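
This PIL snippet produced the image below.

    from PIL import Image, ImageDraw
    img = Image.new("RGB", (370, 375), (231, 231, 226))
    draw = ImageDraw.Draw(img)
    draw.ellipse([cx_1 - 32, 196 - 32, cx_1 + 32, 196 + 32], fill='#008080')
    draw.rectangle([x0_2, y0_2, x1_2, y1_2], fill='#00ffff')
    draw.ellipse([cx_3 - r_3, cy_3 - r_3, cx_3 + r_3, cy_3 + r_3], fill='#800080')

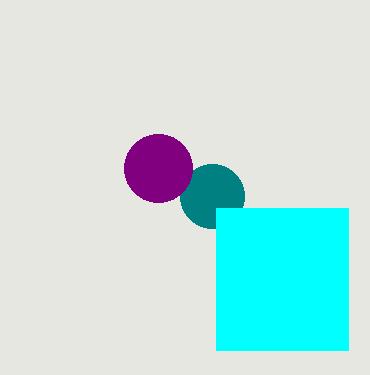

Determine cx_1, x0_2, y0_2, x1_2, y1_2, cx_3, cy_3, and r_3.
cx_1 = 212
x0_2 = 216
y0_2 = 208
x1_2 = 348
y1_2 = 350
cx_3 = 158
cy_3 = 168
r_3 = 34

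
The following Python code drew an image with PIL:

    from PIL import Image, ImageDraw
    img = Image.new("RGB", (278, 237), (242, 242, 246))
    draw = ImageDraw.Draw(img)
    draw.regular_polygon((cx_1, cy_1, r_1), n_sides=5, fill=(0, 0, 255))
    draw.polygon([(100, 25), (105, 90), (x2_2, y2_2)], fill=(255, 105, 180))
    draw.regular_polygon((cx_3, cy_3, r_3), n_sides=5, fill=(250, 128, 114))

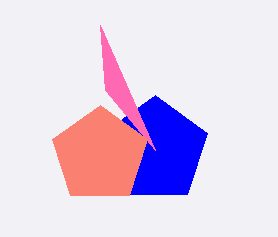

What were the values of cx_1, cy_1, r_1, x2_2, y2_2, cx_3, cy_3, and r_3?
cx_1 = 155, cy_1 = 150, r_1 = 55, x2_2 = 155, y2_2 = 150, cx_3 = 100, cy_3 = 155, r_3 = 50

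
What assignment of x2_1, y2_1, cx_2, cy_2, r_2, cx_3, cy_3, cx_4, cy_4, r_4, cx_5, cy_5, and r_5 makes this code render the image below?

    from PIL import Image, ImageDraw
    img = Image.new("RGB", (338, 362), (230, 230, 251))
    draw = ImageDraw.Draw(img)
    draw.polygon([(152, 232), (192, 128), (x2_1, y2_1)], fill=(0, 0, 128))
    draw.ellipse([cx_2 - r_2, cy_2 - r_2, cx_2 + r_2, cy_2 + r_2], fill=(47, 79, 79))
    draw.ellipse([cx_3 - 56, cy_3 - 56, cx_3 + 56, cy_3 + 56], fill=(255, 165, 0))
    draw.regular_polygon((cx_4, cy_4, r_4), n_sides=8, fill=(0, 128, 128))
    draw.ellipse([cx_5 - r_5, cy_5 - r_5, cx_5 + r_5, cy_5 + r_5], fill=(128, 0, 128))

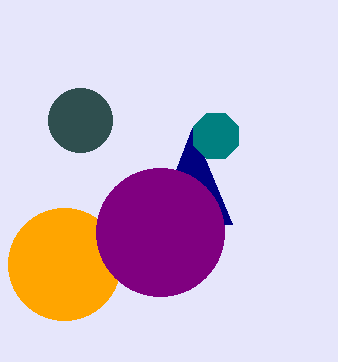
x2_1 = 232, y2_1 = 224, cx_2 = 80, cy_2 = 120, r_2 = 32, cx_3 = 64, cy_3 = 264, cx_4 = 216, cy_4 = 136, r_4 = 24, cx_5 = 160, cy_5 = 232, r_5 = 64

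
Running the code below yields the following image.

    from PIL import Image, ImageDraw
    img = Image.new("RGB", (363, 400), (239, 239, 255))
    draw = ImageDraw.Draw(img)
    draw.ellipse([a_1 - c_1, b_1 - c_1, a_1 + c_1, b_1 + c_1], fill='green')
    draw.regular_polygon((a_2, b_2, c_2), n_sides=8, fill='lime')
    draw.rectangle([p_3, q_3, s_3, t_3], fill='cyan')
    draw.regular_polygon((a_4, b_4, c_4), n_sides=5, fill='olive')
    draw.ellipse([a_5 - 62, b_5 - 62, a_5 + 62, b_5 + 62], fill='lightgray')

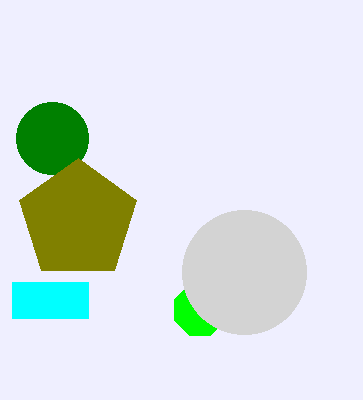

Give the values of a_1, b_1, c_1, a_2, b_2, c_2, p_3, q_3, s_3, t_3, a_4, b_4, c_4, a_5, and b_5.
a_1 = 52; b_1 = 138; c_1 = 36; a_2 = 200; b_2 = 310; c_2 = 28; p_3 = 12; q_3 = 282; s_3 = 88; t_3 = 318; a_4 = 78; b_4 = 220; c_4 = 62; a_5 = 244; b_5 = 272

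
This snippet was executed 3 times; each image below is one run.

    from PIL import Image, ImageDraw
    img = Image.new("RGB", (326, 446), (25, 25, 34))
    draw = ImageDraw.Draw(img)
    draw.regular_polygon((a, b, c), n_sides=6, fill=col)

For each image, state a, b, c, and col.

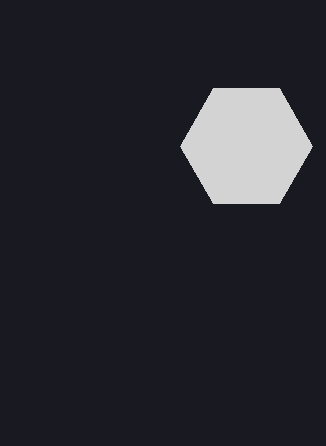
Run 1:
a = 246, b = 146, c = 66, col = 'lightgray'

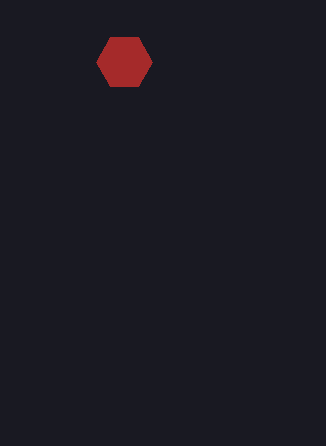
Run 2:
a = 124
b = 62
c = 28
col = 'brown'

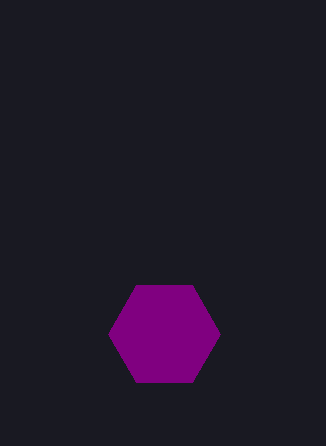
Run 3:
a = 164
b = 334
c = 56
col = 'purple'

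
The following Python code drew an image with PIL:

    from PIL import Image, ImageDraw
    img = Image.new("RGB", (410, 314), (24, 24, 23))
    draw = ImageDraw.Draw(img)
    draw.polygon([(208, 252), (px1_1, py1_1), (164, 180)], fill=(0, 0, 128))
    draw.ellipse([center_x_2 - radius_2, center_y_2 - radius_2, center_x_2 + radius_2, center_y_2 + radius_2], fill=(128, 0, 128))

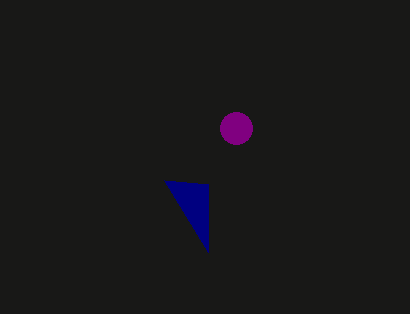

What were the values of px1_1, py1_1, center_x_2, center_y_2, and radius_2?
px1_1 = 208, py1_1 = 184, center_x_2 = 236, center_y_2 = 128, radius_2 = 16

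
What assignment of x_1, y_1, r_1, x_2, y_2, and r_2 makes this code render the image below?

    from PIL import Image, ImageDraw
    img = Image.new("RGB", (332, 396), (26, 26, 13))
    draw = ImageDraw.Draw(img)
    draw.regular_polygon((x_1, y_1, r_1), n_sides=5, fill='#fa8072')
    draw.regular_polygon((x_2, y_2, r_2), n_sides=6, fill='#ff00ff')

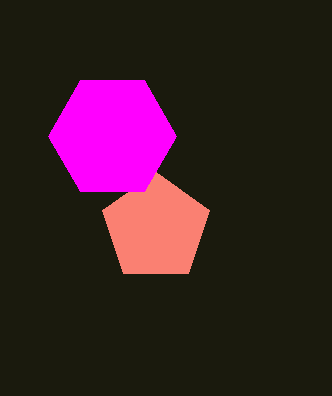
x_1 = 156; y_1 = 228; r_1 = 56; x_2 = 112; y_2 = 136; r_2 = 64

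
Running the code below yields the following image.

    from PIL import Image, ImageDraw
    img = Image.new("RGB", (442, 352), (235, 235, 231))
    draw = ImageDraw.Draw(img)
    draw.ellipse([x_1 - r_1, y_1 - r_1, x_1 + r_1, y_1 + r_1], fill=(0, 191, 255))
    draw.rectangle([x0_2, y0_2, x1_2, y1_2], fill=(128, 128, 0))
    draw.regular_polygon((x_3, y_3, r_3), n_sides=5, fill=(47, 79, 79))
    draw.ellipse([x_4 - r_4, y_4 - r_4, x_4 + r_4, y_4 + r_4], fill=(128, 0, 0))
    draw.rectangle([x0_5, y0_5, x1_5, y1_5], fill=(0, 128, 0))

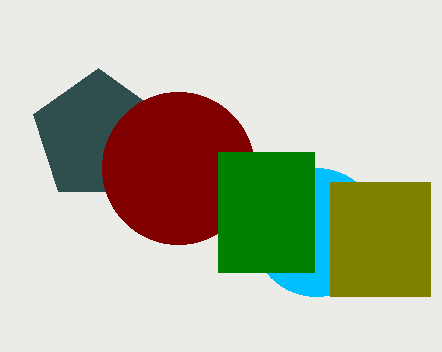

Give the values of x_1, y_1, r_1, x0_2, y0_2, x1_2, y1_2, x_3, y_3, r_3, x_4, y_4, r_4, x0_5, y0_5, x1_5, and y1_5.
x_1 = 316, y_1 = 232, r_1 = 64, x0_2 = 330, y0_2 = 182, x1_2 = 430, y1_2 = 296, x_3 = 98, y_3 = 136, r_3 = 68, x_4 = 178, y_4 = 168, r_4 = 76, x0_5 = 218, y0_5 = 152, x1_5 = 314, y1_5 = 272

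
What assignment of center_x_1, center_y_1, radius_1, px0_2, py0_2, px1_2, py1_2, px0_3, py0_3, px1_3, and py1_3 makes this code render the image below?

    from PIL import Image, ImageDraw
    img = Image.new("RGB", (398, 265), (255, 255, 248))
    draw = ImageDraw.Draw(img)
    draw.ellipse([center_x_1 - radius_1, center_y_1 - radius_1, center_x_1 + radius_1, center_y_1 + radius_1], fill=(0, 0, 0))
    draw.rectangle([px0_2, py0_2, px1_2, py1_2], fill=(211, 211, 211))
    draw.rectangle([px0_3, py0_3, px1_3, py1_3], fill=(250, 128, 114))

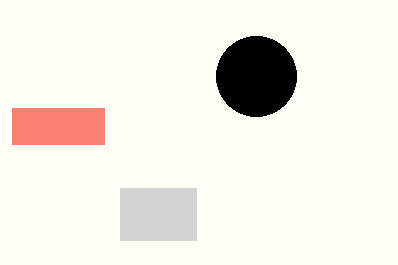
center_x_1 = 256; center_y_1 = 76; radius_1 = 40; px0_2 = 120; py0_2 = 188; px1_2 = 196; py1_2 = 240; px0_3 = 12; py0_3 = 108; px1_3 = 104; py1_3 = 144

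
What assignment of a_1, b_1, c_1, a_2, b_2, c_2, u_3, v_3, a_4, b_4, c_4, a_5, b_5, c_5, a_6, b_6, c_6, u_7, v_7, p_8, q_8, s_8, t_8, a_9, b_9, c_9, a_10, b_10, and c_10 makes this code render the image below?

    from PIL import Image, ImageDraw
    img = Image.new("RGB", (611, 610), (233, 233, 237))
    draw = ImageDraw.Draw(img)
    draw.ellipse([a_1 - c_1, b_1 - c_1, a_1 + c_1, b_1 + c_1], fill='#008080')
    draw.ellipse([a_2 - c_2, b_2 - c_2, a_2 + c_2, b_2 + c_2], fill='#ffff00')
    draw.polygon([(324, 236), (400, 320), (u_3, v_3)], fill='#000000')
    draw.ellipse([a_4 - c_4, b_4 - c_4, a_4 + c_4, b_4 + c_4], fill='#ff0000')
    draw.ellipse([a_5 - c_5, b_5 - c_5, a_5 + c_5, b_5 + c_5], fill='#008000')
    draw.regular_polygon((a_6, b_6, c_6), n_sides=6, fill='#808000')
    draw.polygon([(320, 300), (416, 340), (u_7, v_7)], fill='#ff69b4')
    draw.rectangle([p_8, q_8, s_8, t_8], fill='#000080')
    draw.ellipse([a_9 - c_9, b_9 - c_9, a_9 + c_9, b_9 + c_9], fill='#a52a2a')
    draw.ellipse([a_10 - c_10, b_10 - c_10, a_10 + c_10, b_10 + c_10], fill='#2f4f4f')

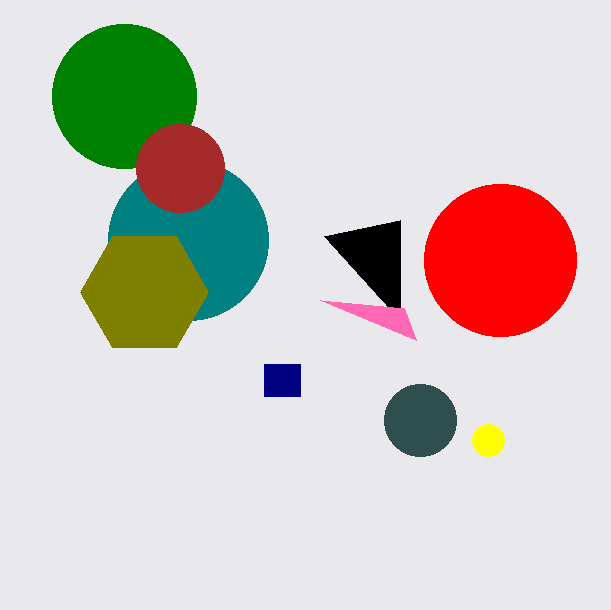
a_1 = 188, b_1 = 240, c_1 = 80, a_2 = 488, b_2 = 440, c_2 = 16, u_3 = 400, v_3 = 220, a_4 = 500, b_4 = 260, c_4 = 76, a_5 = 124, b_5 = 96, c_5 = 72, a_6 = 144, b_6 = 292, c_6 = 64, u_7 = 404, v_7 = 308, p_8 = 264, q_8 = 364, s_8 = 300, t_8 = 396, a_9 = 180, b_9 = 168, c_9 = 44, a_10 = 420, b_10 = 420, c_10 = 36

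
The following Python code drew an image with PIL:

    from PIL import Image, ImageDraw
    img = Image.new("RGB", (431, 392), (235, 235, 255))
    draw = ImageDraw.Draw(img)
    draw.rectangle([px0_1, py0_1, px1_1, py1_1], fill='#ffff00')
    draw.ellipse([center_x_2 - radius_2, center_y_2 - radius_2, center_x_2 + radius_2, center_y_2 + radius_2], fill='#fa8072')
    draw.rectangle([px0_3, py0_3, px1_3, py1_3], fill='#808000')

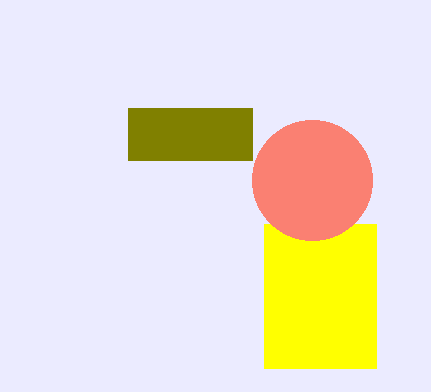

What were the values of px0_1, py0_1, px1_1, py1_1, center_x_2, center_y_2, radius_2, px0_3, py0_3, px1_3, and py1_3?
px0_1 = 264
py0_1 = 224
px1_1 = 376
py1_1 = 368
center_x_2 = 312
center_y_2 = 180
radius_2 = 60
px0_3 = 128
py0_3 = 108
px1_3 = 252
py1_3 = 160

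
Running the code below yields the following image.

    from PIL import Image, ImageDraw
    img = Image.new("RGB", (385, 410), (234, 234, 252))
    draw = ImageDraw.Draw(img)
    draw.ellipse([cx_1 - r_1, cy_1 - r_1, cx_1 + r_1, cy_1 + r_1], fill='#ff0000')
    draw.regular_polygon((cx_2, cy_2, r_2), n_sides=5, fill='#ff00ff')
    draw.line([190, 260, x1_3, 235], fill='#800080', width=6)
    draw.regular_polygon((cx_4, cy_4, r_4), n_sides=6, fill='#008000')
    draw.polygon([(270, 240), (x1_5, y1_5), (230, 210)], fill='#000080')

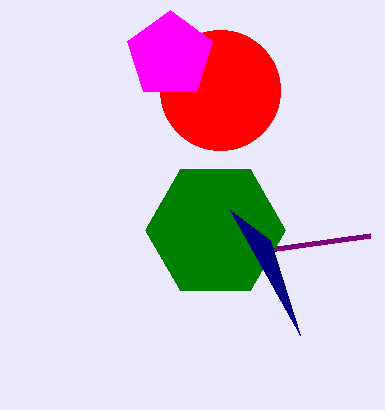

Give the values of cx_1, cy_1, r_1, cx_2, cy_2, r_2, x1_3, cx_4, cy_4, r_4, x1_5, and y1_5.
cx_1 = 220, cy_1 = 90, r_1 = 60, cx_2 = 170, cy_2 = 55, r_2 = 45, x1_3 = 370, cx_4 = 215, cy_4 = 230, r_4 = 70, x1_5 = 300, y1_5 = 335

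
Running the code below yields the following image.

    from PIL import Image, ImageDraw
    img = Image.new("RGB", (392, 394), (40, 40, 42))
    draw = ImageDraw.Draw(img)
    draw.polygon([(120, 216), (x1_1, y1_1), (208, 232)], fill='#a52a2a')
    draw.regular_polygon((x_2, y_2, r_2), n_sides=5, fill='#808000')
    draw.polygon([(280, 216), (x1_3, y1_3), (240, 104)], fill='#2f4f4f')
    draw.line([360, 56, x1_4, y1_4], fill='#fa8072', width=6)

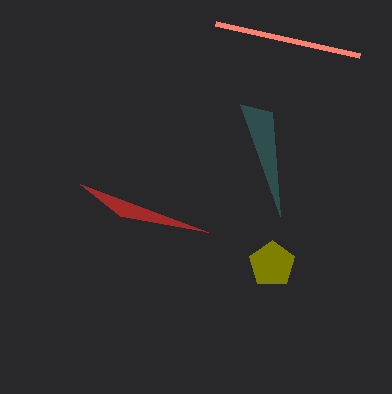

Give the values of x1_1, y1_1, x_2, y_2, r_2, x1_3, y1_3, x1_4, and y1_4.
x1_1 = 80
y1_1 = 184
x_2 = 272
y_2 = 264
r_2 = 24
x1_3 = 272
y1_3 = 112
x1_4 = 216
y1_4 = 24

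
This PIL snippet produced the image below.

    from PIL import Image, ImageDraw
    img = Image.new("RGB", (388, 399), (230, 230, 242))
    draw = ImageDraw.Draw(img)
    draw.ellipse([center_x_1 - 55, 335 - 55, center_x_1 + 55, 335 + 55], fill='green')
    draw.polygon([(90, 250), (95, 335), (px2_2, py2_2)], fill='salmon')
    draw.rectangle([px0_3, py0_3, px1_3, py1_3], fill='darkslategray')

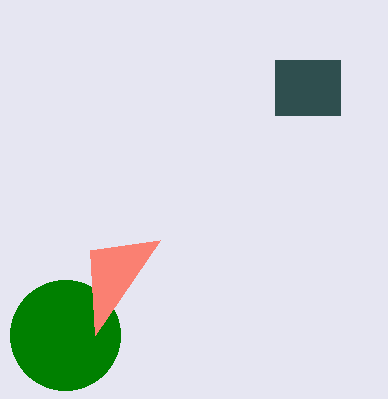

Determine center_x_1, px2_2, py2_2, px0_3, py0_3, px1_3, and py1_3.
center_x_1 = 65
px2_2 = 160
py2_2 = 240
px0_3 = 275
py0_3 = 60
px1_3 = 340
py1_3 = 115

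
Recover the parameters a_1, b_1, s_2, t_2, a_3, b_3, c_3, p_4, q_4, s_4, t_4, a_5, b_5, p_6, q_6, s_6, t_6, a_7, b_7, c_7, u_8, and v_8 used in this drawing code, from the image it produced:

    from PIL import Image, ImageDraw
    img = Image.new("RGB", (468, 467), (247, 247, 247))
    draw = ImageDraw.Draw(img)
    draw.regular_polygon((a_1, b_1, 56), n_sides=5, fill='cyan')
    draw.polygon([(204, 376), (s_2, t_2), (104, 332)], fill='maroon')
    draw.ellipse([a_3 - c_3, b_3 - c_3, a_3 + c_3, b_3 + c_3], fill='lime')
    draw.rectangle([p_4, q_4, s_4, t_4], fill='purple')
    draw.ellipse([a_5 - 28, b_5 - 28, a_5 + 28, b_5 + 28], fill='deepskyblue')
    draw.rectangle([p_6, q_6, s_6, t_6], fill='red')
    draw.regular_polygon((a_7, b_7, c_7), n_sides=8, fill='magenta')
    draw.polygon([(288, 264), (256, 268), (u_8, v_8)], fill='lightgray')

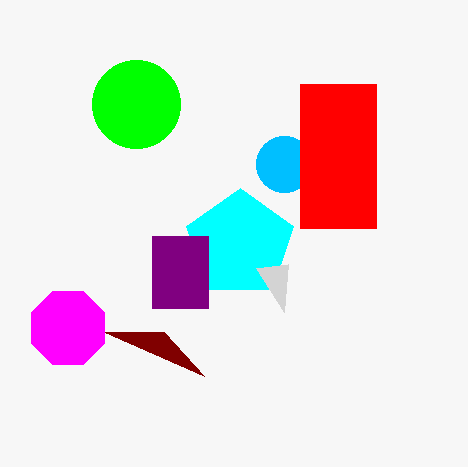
a_1 = 240
b_1 = 244
s_2 = 164
t_2 = 332
a_3 = 136
b_3 = 104
c_3 = 44
p_4 = 152
q_4 = 236
s_4 = 208
t_4 = 308
a_5 = 284
b_5 = 164
p_6 = 300
q_6 = 84
s_6 = 376
t_6 = 228
a_7 = 68
b_7 = 328
c_7 = 40
u_8 = 284
v_8 = 312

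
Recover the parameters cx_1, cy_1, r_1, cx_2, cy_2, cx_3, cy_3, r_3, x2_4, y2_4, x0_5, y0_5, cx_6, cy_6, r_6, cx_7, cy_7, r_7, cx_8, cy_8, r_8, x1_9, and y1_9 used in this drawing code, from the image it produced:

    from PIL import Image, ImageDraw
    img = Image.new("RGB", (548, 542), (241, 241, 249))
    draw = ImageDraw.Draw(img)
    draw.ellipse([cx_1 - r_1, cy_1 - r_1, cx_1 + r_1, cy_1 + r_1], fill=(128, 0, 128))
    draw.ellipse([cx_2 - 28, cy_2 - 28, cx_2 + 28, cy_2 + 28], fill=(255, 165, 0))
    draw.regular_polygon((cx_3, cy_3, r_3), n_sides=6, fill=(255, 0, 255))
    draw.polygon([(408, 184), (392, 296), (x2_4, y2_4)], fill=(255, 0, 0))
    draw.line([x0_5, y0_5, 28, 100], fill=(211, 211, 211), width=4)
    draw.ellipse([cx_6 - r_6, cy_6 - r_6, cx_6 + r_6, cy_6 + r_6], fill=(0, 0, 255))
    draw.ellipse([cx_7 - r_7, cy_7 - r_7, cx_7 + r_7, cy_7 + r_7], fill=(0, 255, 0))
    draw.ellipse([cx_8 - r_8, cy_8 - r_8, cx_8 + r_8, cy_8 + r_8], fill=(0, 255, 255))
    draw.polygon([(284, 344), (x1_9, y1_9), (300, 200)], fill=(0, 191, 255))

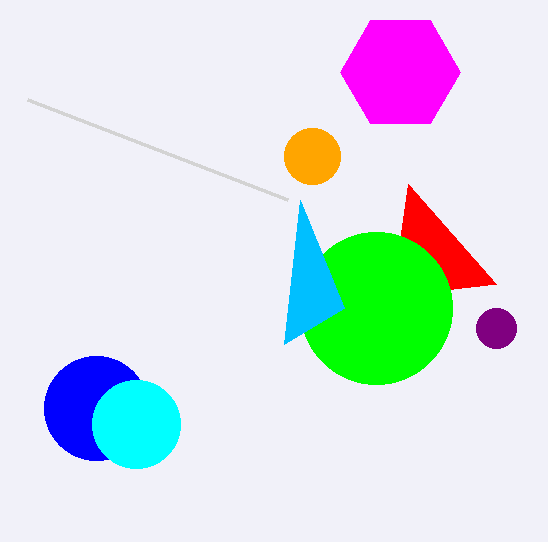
cx_1 = 496
cy_1 = 328
r_1 = 20
cx_2 = 312
cy_2 = 156
cx_3 = 400
cy_3 = 72
r_3 = 60
x2_4 = 496
y2_4 = 284
x0_5 = 288
y0_5 = 200
cx_6 = 96
cy_6 = 408
r_6 = 52
cx_7 = 376
cy_7 = 308
r_7 = 76
cx_8 = 136
cy_8 = 424
r_8 = 44
x1_9 = 344
y1_9 = 308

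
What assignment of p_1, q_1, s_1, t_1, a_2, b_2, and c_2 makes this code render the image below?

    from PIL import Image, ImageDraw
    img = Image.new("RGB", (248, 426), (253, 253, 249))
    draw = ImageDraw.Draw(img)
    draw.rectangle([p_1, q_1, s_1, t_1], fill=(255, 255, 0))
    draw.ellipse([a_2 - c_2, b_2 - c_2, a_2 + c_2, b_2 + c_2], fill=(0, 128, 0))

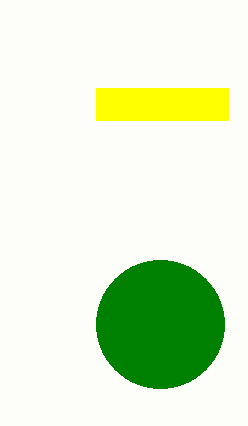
p_1 = 96
q_1 = 88
s_1 = 228
t_1 = 120
a_2 = 160
b_2 = 324
c_2 = 64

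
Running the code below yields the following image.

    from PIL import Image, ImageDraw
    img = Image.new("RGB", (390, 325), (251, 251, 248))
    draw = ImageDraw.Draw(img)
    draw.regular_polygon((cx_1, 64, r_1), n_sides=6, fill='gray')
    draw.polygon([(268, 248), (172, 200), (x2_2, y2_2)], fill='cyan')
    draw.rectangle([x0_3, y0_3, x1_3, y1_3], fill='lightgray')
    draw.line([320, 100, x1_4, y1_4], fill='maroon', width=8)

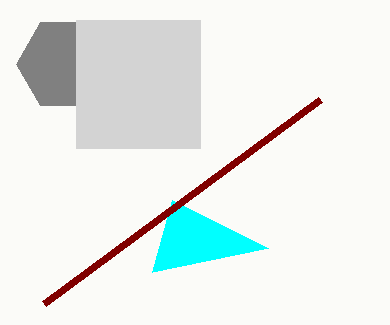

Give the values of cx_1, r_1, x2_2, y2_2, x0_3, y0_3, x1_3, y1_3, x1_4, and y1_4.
cx_1 = 64
r_1 = 48
x2_2 = 152
y2_2 = 272
x0_3 = 76
y0_3 = 20
x1_3 = 200
y1_3 = 148
x1_4 = 44
y1_4 = 304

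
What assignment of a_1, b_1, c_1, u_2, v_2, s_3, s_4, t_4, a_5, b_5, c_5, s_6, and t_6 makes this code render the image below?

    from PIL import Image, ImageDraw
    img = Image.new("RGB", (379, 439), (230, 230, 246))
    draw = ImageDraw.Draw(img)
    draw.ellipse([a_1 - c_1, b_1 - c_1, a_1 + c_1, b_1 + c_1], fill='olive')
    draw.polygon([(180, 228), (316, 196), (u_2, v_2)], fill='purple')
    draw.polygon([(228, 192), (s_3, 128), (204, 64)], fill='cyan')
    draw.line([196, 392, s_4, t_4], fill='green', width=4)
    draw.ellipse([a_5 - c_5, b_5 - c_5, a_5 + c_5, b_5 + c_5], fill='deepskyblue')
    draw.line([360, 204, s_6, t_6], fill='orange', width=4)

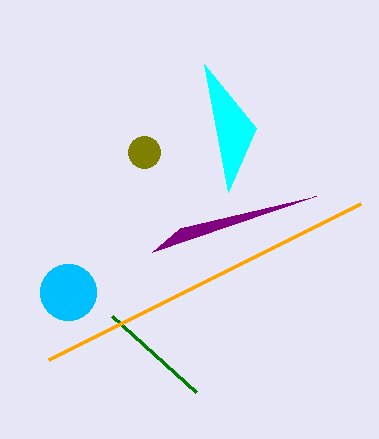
a_1 = 144, b_1 = 152, c_1 = 16, u_2 = 152, v_2 = 252, s_3 = 256, s_4 = 112, t_4 = 316, a_5 = 68, b_5 = 292, c_5 = 28, s_6 = 48, t_6 = 360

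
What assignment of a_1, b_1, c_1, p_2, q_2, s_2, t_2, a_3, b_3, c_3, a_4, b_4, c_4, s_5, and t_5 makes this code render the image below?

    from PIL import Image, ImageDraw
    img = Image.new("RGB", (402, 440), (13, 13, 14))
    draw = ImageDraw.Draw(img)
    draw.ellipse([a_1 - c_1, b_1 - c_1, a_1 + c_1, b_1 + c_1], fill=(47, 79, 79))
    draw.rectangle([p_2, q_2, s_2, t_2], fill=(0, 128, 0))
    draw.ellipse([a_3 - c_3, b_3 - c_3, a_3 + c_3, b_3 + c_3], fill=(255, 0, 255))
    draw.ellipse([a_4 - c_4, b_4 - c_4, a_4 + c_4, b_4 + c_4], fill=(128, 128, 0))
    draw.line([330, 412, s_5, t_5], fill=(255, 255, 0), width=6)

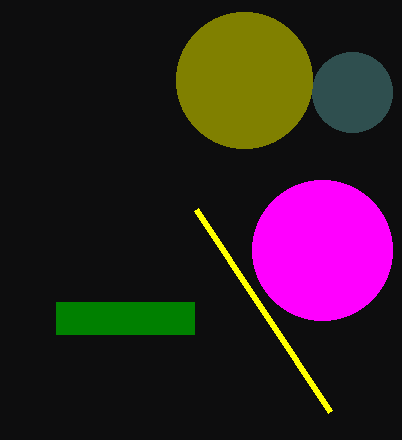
a_1 = 352; b_1 = 92; c_1 = 40; p_2 = 56; q_2 = 302; s_2 = 194; t_2 = 334; a_3 = 322; b_3 = 250; c_3 = 70; a_4 = 244; b_4 = 80; c_4 = 68; s_5 = 196; t_5 = 210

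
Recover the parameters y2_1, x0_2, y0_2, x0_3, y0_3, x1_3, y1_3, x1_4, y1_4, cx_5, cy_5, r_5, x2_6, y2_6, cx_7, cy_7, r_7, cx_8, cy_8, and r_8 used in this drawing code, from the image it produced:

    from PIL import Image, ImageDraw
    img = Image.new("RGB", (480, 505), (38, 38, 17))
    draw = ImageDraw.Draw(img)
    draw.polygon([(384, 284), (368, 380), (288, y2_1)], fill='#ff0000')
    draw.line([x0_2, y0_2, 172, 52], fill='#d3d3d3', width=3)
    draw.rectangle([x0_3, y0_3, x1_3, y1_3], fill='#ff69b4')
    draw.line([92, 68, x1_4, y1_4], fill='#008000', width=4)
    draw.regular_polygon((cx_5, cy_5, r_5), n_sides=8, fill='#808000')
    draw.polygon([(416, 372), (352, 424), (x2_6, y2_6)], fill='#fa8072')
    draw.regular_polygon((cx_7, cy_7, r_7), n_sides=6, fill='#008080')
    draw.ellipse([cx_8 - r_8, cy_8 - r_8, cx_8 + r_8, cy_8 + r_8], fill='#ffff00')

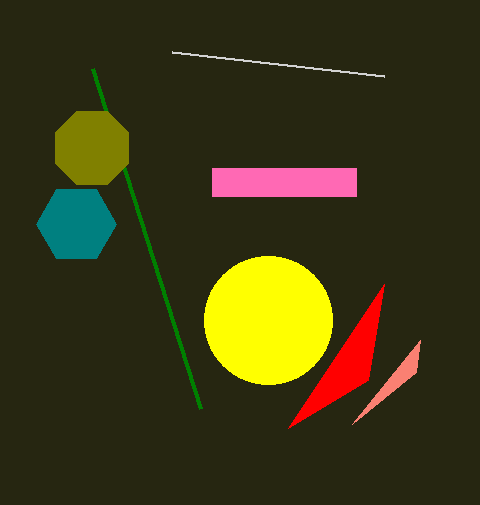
y2_1 = 428; x0_2 = 384; y0_2 = 76; x0_3 = 212; y0_3 = 168; x1_3 = 356; y1_3 = 196; x1_4 = 200; y1_4 = 408; cx_5 = 92; cy_5 = 148; r_5 = 40; x2_6 = 420; y2_6 = 340; cx_7 = 76; cy_7 = 224; r_7 = 40; cx_8 = 268; cy_8 = 320; r_8 = 64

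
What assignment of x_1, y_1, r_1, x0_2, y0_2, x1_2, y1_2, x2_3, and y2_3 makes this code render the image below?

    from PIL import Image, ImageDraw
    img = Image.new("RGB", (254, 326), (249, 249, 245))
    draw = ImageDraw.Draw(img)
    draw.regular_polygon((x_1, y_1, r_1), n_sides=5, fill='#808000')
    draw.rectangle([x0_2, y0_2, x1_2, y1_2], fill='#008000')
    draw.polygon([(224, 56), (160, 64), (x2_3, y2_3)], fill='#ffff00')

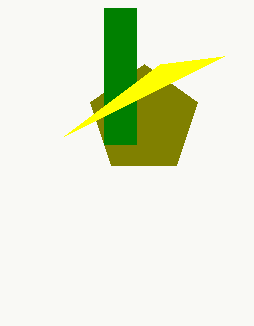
x_1 = 144
y_1 = 120
r_1 = 56
x0_2 = 104
y0_2 = 8
x1_2 = 136
y1_2 = 144
x2_3 = 64
y2_3 = 136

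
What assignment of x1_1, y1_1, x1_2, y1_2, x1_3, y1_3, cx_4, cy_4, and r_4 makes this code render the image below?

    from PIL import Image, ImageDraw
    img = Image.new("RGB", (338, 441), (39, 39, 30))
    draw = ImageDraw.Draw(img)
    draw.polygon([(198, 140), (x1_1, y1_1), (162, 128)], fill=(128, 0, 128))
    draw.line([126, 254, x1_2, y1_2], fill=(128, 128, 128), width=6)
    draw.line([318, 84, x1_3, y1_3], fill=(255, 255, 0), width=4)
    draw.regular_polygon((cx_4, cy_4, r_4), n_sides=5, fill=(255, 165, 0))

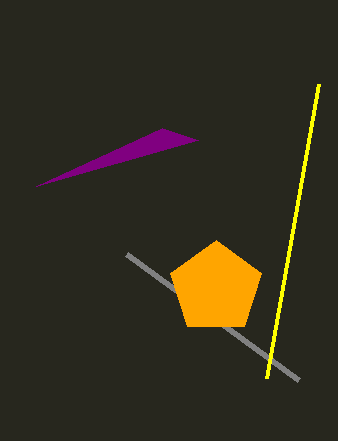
x1_1 = 36
y1_1 = 186
x1_2 = 298
y1_2 = 380
x1_3 = 266
y1_3 = 378
cx_4 = 216
cy_4 = 288
r_4 = 48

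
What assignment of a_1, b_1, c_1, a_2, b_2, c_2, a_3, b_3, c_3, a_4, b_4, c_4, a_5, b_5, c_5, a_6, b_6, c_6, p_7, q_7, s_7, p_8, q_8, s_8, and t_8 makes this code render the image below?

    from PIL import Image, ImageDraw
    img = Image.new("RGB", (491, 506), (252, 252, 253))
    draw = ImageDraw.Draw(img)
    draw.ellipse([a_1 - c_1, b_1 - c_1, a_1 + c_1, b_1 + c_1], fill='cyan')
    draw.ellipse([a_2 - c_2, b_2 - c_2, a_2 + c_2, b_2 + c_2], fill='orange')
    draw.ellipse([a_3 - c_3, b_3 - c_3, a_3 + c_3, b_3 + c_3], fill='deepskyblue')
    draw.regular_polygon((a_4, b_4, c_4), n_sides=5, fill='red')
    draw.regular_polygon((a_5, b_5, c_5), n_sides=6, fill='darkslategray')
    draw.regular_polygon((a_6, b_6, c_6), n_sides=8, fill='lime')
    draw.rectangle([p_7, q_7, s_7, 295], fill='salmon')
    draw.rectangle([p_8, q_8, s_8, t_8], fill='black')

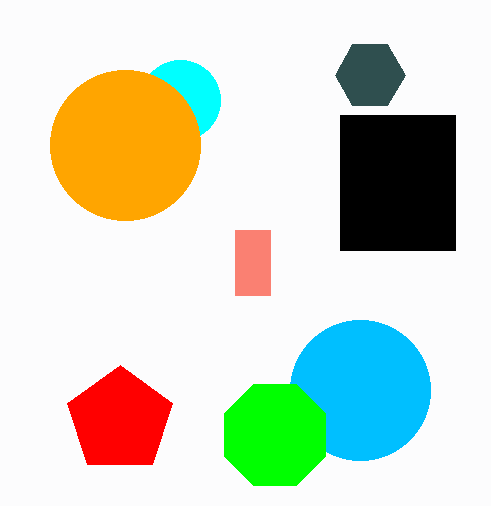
a_1 = 180; b_1 = 100; c_1 = 40; a_2 = 125; b_2 = 145; c_2 = 75; a_3 = 360; b_3 = 390; c_3 = 70; a_4 = 120; b_4 = 420; c_4 = 55; a_5 = 370; b_5 = 75; c_5 = 35; a_6 = 275; b_6 = 435; c_6 = 55; p_7 = 235; q_7 = 230; s_7 = 270; p_8 = 340; q_8 = 115; s_8 = 455; t_8 = 250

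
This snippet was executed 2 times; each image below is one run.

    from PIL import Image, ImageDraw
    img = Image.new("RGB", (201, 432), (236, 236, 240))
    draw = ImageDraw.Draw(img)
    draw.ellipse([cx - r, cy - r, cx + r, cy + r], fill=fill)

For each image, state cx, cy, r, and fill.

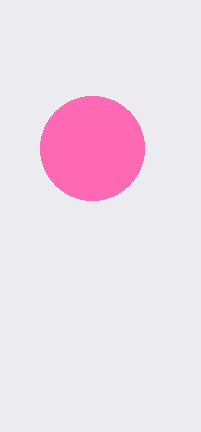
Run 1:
cx = 92, cy = 148, r = 52, fill = 'hotpink'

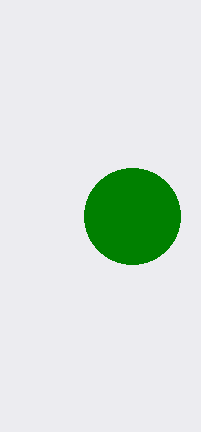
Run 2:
cx = 132; cy = 216; r = 48; fill = 'green'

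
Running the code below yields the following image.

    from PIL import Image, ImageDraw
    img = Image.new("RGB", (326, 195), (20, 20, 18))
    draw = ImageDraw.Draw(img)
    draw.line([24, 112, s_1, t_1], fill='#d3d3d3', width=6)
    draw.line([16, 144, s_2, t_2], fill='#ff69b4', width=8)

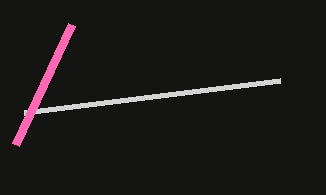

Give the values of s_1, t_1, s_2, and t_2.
s_1 = 280, t_1 = 80, s_2 = 72, t_2 = 24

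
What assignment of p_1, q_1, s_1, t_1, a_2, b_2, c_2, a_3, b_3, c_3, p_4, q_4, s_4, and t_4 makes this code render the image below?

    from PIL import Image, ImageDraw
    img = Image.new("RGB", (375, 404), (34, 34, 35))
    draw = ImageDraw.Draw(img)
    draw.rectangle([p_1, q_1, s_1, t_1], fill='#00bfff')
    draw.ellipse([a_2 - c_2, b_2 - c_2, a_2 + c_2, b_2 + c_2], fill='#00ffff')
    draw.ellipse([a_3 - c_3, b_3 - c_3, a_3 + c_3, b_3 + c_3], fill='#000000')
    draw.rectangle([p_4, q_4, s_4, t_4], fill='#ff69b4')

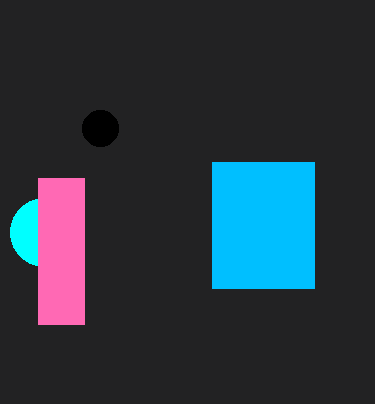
p_1 = 212
q_1 = 162
s_1 = 314
t_1 = 288
a_2 = 44
b_2 = 232
c_2 = 34
a_3 = 100
b_3 = 128
c_3 = 18
p_4 = 38
q_4 = 178
s_4 = 84
t_4 = 324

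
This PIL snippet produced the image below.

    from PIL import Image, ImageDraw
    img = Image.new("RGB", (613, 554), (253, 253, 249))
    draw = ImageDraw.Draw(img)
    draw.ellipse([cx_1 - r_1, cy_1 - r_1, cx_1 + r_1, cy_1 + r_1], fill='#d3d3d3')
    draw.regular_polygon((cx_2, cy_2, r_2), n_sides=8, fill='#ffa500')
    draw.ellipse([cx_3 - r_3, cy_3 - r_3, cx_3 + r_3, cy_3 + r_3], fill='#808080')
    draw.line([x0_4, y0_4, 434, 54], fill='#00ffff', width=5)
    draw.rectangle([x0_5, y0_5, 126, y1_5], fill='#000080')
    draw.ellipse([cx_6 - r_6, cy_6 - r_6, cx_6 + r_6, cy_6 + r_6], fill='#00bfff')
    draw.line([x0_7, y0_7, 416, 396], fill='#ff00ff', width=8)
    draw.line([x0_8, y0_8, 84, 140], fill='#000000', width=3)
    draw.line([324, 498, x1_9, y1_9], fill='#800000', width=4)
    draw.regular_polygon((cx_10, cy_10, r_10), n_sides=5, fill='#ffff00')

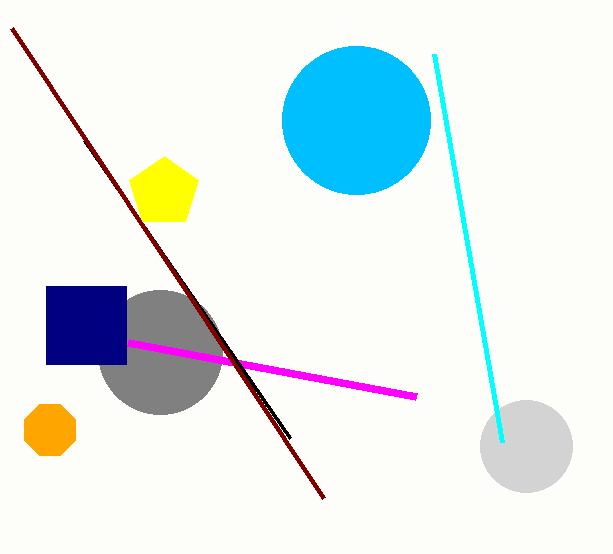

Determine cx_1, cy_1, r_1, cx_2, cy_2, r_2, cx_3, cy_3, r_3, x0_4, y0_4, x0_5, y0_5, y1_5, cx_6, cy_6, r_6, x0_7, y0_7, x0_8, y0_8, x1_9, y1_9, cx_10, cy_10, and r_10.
cx_1 = 526
cy_1 = 446
r_1 = 46
cx_2 = 50
cy_2 = 430
r_2 = 28
cx_3 = 160
cy_3 = 352
r_3 = 62
x0_4 = 502
y0_4 = 442
x0_5 = 46
y0_5 = 286
y1_5 = 364
cx_6 = 356
cy_6 = 120
r_6 = 74
x0_7 = 128
y0_7 = 342
x0_8 = 290
y0_8 = 438
x1_9 = 12
y1_9 = 28
cx_10 = 164
cy_10 = 192
r_10 = 36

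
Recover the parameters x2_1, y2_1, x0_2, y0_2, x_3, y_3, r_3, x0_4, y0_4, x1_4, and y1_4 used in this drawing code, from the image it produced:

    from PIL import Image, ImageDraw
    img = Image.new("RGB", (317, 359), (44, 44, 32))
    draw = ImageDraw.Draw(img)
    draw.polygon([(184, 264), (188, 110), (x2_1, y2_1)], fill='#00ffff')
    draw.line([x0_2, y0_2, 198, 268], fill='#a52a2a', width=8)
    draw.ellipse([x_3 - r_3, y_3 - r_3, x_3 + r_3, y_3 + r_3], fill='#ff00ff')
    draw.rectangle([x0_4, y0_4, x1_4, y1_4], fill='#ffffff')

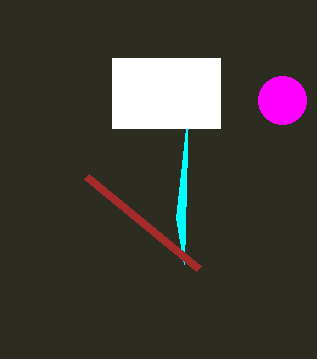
x2_1 = 176, y2_1 = 218, x0_2 = 86, y0_2 = 176, x_3 = 282, y_3 = 100, r_3 = 24, x0_4 = 112, y0_4 = 58, x1_4 = 220, y1_4 = 128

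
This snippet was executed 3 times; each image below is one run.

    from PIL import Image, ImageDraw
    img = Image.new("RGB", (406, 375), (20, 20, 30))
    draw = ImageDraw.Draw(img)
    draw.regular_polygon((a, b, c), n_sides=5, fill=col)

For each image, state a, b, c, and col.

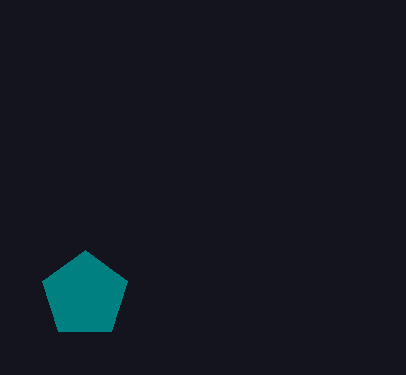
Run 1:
a = 85
b = 295
c = 45
col = 'teal'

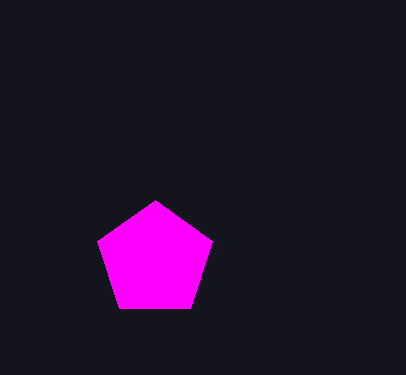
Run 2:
a = 155; b = 260; c = 60; col = 'magenta'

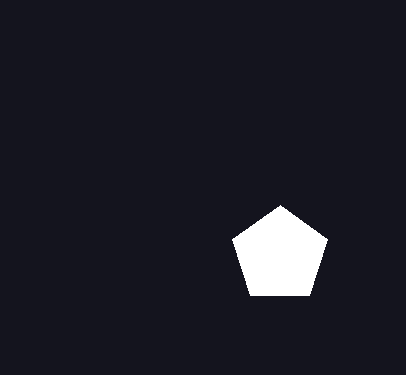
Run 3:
a = 280; b = 255; c = 50; col = 'white'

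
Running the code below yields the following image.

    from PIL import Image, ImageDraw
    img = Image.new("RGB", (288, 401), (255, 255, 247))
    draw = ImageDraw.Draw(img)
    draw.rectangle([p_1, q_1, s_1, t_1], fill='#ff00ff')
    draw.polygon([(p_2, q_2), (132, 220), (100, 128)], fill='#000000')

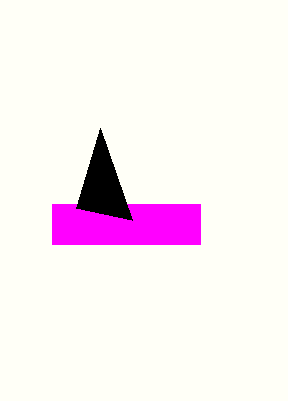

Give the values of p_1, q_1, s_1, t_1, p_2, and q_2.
p_1 = 52; q_1 = 204; s_1 = 200; t_1 = 244; p_2 = 76; q_2 = 208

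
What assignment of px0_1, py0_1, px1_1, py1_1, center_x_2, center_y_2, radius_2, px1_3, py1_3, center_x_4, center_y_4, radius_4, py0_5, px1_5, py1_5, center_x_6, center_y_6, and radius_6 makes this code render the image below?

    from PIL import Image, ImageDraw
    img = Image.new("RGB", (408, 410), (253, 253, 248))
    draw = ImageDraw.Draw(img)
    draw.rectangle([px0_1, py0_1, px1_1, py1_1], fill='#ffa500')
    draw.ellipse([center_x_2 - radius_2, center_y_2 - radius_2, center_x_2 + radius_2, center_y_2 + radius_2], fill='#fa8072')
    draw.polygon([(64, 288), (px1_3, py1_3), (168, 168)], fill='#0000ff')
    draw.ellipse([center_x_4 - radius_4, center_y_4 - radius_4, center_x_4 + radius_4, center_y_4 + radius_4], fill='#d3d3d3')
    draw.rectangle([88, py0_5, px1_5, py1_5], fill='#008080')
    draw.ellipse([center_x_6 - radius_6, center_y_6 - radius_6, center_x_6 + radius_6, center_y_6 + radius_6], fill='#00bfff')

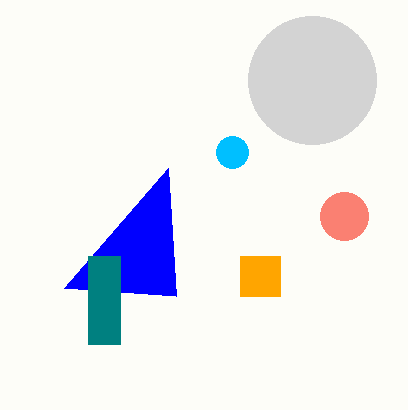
px0_1 = 240
py0_1 = 256
px1_1 = 280
py1_1 = 296
center_x_2 = 344
center_y_2 = 216
radius_2 = 24
px1_3 = 176
py1_3 = 296
center_x_4 = 312
center_y_4 = 80
radius_4 = 64
py0_5 = 256
px1_5 = 120
py1_5 = 344
center_x_6 = 232
center_y_6 = 152
radius_6 = 16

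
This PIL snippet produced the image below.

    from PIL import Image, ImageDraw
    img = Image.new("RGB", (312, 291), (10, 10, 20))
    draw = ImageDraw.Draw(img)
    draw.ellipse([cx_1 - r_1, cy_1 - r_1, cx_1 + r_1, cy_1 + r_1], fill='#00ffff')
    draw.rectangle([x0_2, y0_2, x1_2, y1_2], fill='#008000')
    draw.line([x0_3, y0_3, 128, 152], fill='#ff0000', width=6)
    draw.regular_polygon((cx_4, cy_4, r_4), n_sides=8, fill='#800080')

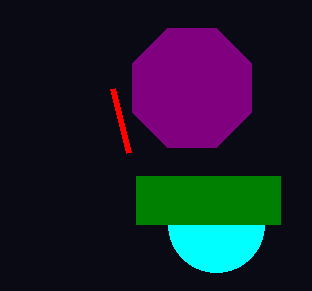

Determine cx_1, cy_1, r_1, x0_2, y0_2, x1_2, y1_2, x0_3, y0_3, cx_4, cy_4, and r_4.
cx_1 = 216; cy_1 = 224; r_1 = 48; x0_2 = 136; y0_2 = 176; x1_2 = 280; y1_2 = 224; x0_3 = 112; y0_3 = 88; cx_4 = 192; cy_4 = 88; r_4 = 64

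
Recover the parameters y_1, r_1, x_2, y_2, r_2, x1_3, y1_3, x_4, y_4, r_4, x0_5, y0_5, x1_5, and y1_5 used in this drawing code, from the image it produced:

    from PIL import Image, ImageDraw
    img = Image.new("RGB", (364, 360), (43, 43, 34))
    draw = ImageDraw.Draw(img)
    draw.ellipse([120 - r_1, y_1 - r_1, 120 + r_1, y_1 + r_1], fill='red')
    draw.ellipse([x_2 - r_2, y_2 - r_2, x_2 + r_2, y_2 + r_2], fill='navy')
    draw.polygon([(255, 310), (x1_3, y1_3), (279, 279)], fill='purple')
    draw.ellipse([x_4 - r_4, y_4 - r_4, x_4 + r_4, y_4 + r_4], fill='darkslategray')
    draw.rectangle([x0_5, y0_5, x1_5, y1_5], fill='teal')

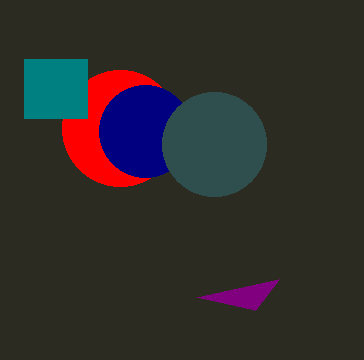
y_1 = 128, r_1 = 58, x_2 = 145, y_2 = 131, r_2 = 46, x1_3 = 197, y1_3 = 297, x_4 = 214, y_4 = 144, r_4 = 52, x0_5 = 24, y0_5 = 59, x1_5 = 87, y1_5 = 118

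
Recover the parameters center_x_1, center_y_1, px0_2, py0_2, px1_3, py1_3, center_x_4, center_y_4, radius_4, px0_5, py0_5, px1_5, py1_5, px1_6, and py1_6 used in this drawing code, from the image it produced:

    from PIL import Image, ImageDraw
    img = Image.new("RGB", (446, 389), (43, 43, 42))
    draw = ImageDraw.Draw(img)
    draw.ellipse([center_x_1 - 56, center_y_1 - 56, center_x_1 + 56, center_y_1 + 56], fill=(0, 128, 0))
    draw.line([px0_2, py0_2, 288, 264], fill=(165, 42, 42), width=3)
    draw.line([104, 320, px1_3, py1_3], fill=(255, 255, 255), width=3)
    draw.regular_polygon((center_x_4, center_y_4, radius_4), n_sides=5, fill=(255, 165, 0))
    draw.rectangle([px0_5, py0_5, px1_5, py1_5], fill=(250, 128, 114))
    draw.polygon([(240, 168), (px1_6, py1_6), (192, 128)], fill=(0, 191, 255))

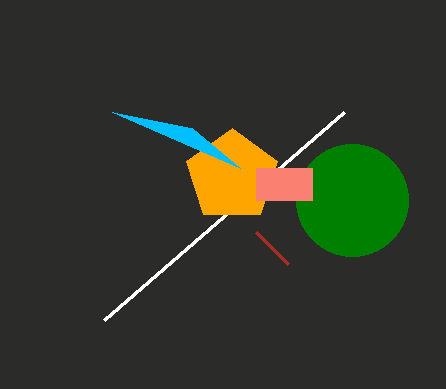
center_x_1 = 352, center_y_1 = 200, px0_2 = 256, py0_2 = 232, px1_3 = 344, py1_3 = 112, center_x_4 = 232, center_y_4 = 176, radius_4 = 48, px0_5 = 256, py0_5 = 168, px1_5 = 312, py1_5 = 200, px1_6 = 112, py1_6 = 112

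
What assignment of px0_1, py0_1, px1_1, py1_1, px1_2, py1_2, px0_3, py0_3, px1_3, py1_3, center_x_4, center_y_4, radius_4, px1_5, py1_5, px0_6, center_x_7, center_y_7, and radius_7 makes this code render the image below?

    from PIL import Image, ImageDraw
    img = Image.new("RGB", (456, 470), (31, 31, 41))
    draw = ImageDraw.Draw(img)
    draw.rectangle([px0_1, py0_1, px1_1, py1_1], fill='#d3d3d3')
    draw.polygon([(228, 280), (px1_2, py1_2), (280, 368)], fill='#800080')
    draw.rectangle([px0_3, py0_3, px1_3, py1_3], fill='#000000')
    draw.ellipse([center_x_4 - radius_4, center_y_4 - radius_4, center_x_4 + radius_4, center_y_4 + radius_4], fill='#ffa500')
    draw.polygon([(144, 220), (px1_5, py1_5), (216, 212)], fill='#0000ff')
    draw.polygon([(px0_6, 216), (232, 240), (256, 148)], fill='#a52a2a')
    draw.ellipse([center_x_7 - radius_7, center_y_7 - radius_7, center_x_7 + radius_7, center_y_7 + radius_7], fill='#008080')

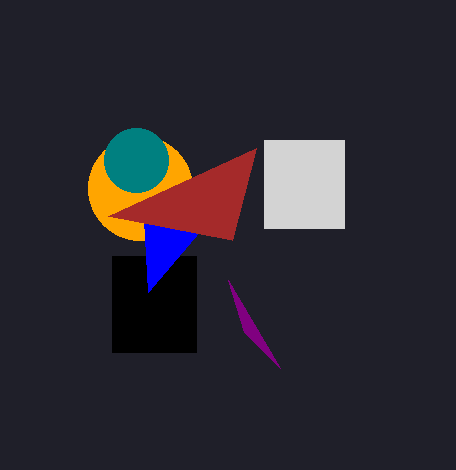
px0_1 = 264; py0_1 = 140; px1_1 = 344; py1_1 = 228; px1_2 = 244; py1_2 = 332; px0_3 = 112; py0_3 = 256; px1_3 = 196; py1_3 = 352; center_x_4 = 140; center_y_4 = 188; radius_4 = 52; px1_5 = 148; py1_5 = 292; px0_6 = 108; center_x_7 = 136; center_y_7 = 160; radius_7 = 32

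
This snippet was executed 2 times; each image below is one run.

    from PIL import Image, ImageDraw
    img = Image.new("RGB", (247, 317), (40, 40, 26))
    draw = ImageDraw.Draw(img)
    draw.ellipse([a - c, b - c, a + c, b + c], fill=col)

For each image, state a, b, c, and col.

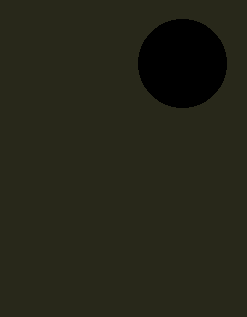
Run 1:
a = 182, b = 63, c = 44, col = 'black'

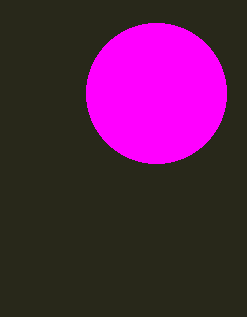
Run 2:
a = 156, b = 93, c = 70, col = 'magenta'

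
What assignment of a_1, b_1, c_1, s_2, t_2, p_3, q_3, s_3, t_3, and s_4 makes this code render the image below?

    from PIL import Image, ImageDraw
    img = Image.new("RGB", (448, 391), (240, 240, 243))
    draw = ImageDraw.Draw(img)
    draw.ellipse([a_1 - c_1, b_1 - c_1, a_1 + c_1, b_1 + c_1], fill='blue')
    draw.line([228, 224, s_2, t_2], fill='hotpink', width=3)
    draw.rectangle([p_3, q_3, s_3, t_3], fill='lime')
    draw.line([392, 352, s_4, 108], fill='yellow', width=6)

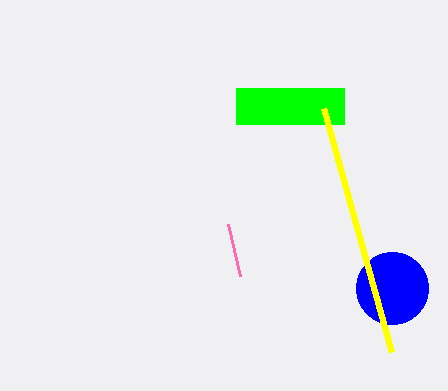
a_1 = 392, b_1 = 288, c_1 = 36, s_2 = 240, t_2 = 276, p_3 = 236, q_3 = 88, s_3 = 344, t_3 = 124, s_4 = 324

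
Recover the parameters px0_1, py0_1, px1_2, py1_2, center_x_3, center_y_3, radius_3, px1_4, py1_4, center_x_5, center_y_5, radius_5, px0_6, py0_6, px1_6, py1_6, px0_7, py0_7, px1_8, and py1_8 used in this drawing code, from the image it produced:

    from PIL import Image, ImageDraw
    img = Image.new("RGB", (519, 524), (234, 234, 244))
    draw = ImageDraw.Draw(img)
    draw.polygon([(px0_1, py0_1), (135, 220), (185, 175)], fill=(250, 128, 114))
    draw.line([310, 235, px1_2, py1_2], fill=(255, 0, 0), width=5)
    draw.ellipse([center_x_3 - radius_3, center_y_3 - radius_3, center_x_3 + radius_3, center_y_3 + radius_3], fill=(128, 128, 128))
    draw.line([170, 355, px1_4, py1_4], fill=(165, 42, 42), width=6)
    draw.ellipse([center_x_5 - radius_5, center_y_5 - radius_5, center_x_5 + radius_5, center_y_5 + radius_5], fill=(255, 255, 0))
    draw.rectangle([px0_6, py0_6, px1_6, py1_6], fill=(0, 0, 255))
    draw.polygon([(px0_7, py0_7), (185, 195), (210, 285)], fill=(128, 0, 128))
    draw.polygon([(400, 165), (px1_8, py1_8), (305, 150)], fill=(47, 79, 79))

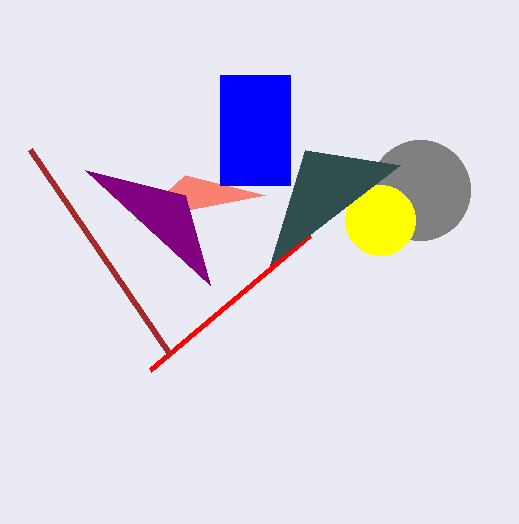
px0_1 = 265
py0_1 = 195
px1_2 = 150
py1_2 = 370
center_x_3 = 420
center_y_3 = 190
radius_3 = 50
px1_4 = 30
py1_4 = 150
center_x_5 = 380
center_y_5 = 220
radius_5 = 35
px0_6 = 220
py0_6 = 75
px1_6 = 290
py1_6 = 185
px0_7 = 85
py0_7 = 170
px1_8 = 270
py1_8 = 265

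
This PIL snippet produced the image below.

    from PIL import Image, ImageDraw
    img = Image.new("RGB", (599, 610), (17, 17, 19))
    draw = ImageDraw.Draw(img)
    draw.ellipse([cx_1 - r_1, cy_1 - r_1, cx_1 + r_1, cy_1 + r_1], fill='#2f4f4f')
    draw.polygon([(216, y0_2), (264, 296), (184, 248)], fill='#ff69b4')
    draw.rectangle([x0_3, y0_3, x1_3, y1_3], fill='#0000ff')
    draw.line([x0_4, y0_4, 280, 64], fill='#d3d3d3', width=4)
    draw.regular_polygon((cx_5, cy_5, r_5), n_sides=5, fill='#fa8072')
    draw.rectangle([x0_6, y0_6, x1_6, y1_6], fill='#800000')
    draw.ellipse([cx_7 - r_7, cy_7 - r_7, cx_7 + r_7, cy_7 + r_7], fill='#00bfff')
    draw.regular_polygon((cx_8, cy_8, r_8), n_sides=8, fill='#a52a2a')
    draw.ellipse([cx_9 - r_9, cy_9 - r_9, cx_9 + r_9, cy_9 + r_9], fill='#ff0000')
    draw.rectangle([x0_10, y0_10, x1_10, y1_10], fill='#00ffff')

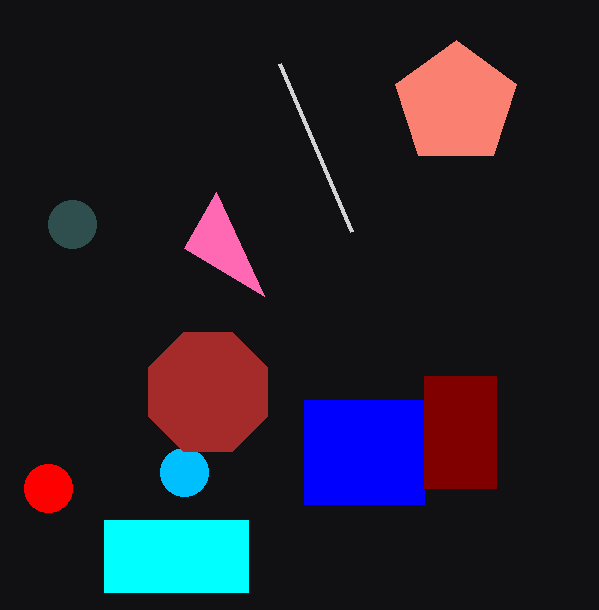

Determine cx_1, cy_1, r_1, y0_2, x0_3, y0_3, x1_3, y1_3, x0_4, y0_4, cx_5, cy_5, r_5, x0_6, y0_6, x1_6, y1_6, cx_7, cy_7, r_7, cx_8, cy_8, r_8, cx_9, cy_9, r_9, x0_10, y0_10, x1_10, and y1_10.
cx_1 = 72; cy_1 = 224; r_1 = 24; y0_2 = 192; x0_3 = 304; y0_3 = 400; x1_3 = 424; y1_3 = 504; x0_4 = 352; y0_4 = 232; cx_5 = 456; cy_5 = 104; r_5 = 64; x0_6 = 424; y0_6 = 376; x1_6 = 496; y1_6 = 488; cx_7 = 184; cy_7 = 472; r_7 = 24; cx_8 = 208; cy_8 = 392; r_8 = 64; cx_9 = 48; cy_9 = 488; r_9 = 24; x0_10 = 104; y0_10 = 520; x1_10 = 248; y1_10 = 592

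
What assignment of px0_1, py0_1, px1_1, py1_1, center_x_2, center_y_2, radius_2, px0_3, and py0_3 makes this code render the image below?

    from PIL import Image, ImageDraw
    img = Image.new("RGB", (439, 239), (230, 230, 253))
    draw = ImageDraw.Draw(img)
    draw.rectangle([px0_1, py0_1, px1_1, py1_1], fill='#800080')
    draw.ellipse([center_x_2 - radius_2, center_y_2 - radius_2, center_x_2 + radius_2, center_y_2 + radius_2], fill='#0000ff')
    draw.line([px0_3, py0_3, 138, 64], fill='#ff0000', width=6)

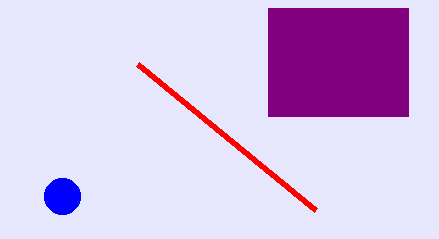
px0_1 = 268; py0_1 = 8; px1_1 = 408; py1_1 = 116; center_x_2 = 62; center_y_2 = 196; radius_2 = 18; px0_3 = 316; py0_3 = 210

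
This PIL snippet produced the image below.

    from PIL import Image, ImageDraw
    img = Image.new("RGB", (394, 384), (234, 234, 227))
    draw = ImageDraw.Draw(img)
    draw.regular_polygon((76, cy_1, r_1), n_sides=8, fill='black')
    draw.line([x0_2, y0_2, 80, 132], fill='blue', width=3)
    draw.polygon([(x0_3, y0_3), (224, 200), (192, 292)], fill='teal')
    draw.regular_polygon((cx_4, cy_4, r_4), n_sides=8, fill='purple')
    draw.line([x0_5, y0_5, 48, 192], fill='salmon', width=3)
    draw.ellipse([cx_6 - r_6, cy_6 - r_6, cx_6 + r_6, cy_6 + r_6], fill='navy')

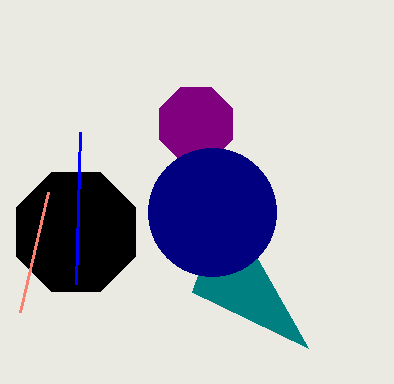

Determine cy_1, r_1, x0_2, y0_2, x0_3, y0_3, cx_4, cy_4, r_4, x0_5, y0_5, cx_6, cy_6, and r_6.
cy_1 = 232
r_1 = 64
x0_2 = 76
y0_2 = 284
x0_3 = 308
y0_3 = 348
cx_4 = 196
cy_4 = 124
r_4 = 40
x0_5 = 20
y0_5 = 312
cx_6 = 212
cy_6 = 212
r_6 = 64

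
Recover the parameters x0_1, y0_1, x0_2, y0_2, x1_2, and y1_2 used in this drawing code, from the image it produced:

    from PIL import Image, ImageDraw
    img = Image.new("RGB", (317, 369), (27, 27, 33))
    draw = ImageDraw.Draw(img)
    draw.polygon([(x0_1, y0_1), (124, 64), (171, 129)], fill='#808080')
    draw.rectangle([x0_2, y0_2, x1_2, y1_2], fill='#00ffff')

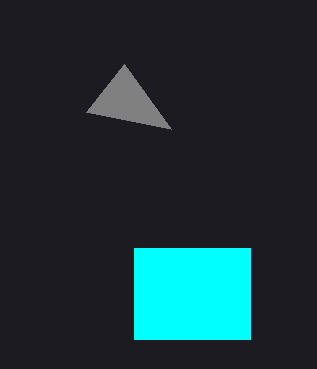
x0_1 = 86
y0_1 = 112
x0_2 = 134
y0_2 = 248
x1_2 = 250
y1_2 = 339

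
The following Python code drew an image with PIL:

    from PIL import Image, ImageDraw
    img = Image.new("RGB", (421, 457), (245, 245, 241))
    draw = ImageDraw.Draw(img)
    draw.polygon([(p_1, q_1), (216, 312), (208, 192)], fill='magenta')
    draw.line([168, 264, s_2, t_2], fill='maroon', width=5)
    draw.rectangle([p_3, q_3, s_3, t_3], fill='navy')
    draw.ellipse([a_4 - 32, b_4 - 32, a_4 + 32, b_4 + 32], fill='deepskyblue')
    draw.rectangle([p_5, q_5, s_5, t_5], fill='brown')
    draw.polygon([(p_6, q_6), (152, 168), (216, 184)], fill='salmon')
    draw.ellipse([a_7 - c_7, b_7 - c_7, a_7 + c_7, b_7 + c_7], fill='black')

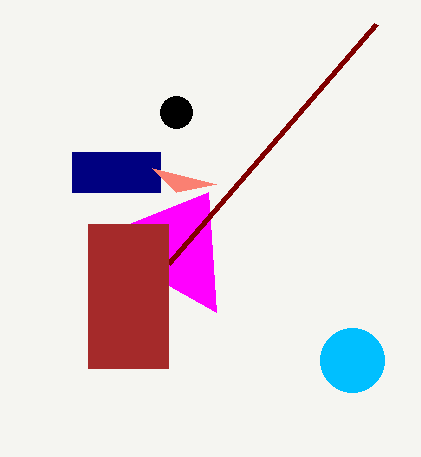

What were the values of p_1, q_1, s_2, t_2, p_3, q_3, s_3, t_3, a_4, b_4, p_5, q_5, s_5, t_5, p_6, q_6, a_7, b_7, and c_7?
p_1 = 88; q_1 = 240; s_2 = 376; t_2 = 24; p_3 = 72; q_3 = 152; s_3 = 160; t_3 = 192; a_4 = 352; b_4 = 360; p_5 = 88; q_5 = 224; s_5 = 168; t_5 = 368; p_6 = 176; q_6 = 192; a_7 = 176; b_7 = 112; c_7 = 16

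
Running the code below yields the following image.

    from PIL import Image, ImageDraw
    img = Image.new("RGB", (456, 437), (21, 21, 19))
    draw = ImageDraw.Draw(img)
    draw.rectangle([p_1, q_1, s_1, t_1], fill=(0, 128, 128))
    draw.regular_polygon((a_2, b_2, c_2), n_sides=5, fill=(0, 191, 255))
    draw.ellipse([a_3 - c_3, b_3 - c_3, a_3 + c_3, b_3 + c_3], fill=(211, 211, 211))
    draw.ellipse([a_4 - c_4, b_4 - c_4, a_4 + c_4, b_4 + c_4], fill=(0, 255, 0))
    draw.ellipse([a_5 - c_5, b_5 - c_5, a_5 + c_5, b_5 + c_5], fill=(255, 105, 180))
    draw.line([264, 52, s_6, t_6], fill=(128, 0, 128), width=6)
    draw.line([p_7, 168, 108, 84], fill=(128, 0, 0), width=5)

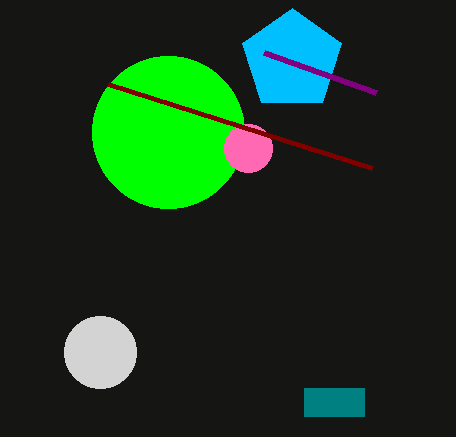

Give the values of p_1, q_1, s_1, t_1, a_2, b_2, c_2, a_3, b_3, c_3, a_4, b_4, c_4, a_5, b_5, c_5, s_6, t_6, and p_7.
p_1 = 304
q_1 = 388
s_1 = 364
t_1 = 416
a_2 = 292
b_2 = 60
c_2 = 52
a_3 = 100
b_3 = 352
c_3 = 36
a_4 = 168
b_4 = 132
c_4 = 76
a_5 = 248
b_5 = 148
c_5 = 24
s_6 = 376
t_6 = 92
p_7 = 372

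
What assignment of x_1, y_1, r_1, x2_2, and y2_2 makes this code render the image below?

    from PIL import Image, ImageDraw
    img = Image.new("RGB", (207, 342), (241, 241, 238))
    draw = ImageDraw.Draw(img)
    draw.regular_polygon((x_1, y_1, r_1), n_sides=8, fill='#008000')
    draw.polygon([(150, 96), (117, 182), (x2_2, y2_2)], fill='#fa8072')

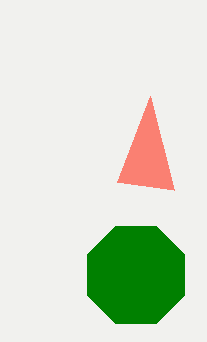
x_1 = 136, y_1 = 275, r_1 = 53, x2_2 = 174, y2_2 = 190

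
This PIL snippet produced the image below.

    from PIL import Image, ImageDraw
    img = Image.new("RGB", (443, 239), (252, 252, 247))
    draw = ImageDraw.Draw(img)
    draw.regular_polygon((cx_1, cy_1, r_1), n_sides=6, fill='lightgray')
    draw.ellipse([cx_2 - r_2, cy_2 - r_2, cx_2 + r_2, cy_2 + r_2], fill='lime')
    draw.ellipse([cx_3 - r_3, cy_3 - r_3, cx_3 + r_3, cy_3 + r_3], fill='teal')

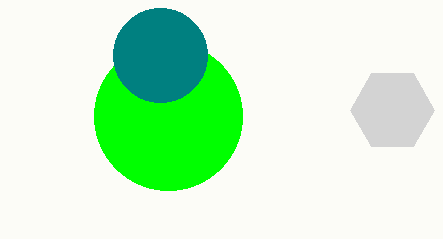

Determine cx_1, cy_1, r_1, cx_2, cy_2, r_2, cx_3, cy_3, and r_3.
cx_1 = 392, cy_1 = 110, r_1 = 42, cx_2 = 168, cy_2 = 116, r_2 = 74, cx_3 = 160, cy_3 = 55, r_3 = 47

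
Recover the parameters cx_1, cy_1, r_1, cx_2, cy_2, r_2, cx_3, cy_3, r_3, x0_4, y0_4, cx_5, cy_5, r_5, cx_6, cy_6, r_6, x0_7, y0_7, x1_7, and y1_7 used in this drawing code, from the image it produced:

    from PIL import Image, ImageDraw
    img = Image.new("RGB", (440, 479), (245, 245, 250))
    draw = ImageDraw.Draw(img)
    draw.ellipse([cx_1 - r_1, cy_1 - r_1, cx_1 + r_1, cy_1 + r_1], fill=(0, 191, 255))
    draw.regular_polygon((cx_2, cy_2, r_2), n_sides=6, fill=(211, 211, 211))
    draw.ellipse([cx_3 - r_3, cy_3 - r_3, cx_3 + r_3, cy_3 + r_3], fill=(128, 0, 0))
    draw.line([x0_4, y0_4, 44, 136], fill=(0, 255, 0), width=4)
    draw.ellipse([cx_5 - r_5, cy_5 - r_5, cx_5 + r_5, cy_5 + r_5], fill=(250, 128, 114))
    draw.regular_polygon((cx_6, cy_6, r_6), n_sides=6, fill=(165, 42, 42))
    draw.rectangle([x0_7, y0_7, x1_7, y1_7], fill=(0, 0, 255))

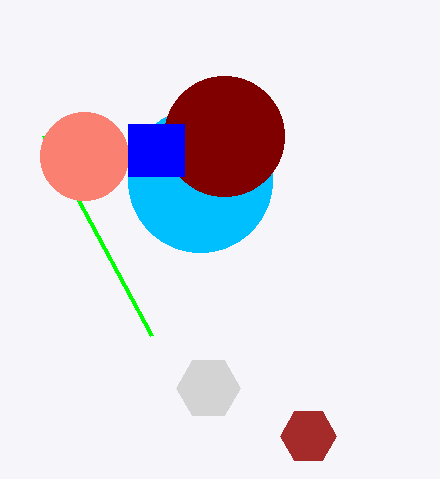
cx_1 = 200; cy_1 = 180; r_1 = 72; cx_2 = 208; cy_2 = 388; r_2 = 32; cx_3 = 224; cy_3 = 136; r_3 = 60; x0_4 = 152; y0_4 = 336; cx_5 = 84; cy_5 = 156; r_5 = 44; cx_6 = 308; cy_6 = 436; r_6 = 28; x0_7 = 128; y0_7 = 124; x1_7 = 184; y1_7 = 176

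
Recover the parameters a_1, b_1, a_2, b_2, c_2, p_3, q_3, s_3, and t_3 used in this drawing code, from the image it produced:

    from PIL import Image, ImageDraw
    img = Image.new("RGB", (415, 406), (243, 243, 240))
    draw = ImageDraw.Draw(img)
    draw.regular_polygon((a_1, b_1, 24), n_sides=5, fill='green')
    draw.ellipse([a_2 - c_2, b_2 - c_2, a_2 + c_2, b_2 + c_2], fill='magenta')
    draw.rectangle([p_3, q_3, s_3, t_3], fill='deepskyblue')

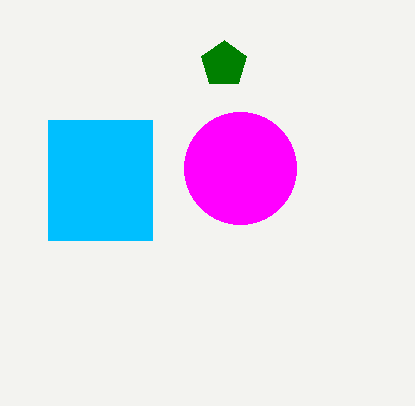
a_1 = 224
b_1 = 64
a_2 = 240
b_2 = 168
c_2 = 56
p_3 = 48
q_3 = 120
s_3 = 152
t_3 = 240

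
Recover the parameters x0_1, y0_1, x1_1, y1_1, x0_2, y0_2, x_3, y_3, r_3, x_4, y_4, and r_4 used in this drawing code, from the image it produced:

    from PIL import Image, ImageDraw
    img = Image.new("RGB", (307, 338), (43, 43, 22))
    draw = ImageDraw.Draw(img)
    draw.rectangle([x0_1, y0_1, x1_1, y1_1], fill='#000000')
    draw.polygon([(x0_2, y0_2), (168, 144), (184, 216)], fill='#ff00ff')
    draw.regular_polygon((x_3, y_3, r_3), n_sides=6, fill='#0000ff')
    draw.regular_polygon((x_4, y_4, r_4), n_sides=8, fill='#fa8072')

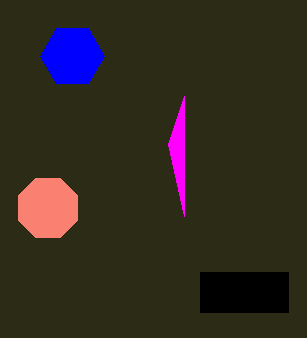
x0_1 = 200; y0_1 = 272; x1_1 = 288; y1_1 = 312; x0_2 = 184; y0_2 = 96; x_3 = 72; y_3 = 56; r_3 = 32; x_4 = 48; y_4 = 208; r_4 = 32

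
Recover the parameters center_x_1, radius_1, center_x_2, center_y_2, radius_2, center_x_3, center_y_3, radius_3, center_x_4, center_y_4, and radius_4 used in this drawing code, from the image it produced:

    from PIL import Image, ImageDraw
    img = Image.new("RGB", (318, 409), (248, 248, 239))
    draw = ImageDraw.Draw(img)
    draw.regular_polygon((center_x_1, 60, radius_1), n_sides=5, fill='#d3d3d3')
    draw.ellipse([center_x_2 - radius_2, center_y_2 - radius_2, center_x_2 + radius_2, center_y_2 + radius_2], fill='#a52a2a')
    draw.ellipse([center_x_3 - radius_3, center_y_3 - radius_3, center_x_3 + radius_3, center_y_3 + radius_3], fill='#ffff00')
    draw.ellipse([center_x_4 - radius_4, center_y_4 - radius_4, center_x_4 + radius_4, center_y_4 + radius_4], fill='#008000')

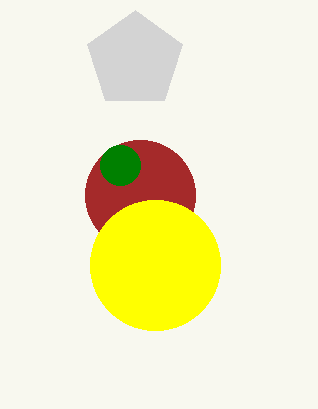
center_x_1 = 135
radius_1 = 50
center_x_2 = 140
center_y_2 = 195
radius_2 = 55
center_x_3 = 155
center_y_3 = 265
radius_3 = 65
center_x_4 = 120
center_y_4 = 165
radius_4 = 20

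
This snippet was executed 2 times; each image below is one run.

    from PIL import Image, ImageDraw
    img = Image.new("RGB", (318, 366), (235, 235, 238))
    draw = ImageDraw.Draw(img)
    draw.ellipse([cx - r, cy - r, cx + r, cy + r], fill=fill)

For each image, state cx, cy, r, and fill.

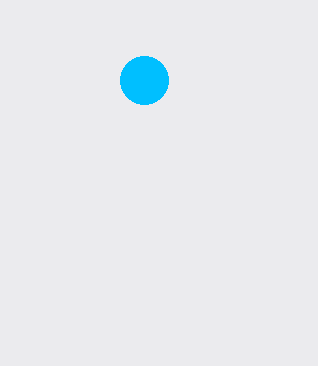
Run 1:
cx = 144
cy = 80
r = 24
fill = 'deepskyblue'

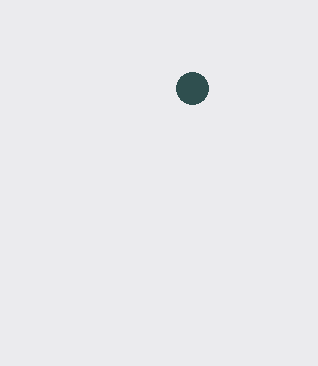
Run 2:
cx = 192, cy = 88, r = 16, fill = 'darkslategray'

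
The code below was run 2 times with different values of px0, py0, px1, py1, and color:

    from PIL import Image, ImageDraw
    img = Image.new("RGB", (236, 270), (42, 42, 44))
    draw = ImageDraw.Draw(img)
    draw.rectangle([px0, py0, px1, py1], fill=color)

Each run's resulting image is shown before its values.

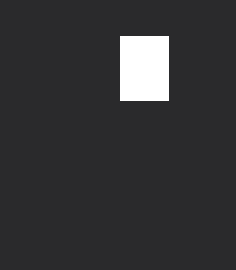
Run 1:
px0 = 120, py0 = 36, px1 = 168, py1 = 100, color = 'white'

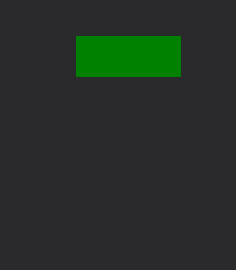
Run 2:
px0 = 76; py0 = 36; px1 = 180; py1 = 76; color = 'green'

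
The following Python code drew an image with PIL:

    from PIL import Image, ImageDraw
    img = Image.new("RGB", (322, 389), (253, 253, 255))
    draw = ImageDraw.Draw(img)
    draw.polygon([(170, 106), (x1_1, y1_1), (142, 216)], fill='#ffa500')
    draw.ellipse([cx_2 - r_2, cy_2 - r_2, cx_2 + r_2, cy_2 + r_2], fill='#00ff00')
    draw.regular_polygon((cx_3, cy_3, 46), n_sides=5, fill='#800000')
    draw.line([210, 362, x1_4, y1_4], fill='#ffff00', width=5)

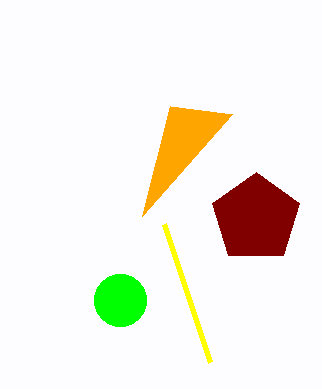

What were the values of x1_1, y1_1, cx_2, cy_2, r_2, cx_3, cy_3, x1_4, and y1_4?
x1_1 = 232
y1_1 = 114
cx_2 = 120
cy_2 = 300
r_2 = 26
cx_3 = 256
cy_3 = 218
x1_4 = 164
y1_4 = 224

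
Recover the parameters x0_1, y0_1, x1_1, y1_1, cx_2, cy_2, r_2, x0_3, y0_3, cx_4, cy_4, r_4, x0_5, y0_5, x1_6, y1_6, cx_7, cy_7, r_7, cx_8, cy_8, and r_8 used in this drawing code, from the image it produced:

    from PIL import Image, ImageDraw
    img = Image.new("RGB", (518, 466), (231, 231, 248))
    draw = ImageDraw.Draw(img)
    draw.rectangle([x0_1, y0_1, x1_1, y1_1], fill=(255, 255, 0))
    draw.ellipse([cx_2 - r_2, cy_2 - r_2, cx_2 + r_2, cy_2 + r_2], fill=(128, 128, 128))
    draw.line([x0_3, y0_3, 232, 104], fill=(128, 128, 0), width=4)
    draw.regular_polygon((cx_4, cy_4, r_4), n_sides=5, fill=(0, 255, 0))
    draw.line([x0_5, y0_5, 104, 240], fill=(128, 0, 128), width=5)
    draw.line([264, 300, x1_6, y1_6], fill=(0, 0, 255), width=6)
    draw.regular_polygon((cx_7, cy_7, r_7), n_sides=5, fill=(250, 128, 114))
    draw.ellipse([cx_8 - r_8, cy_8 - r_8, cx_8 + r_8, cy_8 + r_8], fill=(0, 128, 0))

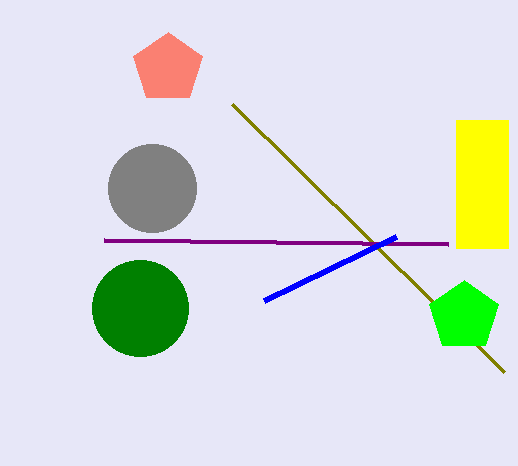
x0_1 = 456
y0_1 = 120
x1_1 = 508
y1_1 = 248
cx_2 = 152
cy_2 = 188
r_2 = 44
x0_3 = 504
y0_3 = 372
cx_4 = 464
cy_4 = 316
r_4 = 36
x0_5 = 448
y0_5 = 244
x1_6 = 396
y1_6 = 236
cx_7 = 168
cy_7 = 68
r_7 = 36
cx_8 = 140
cy_8 = 308
r_8 = 48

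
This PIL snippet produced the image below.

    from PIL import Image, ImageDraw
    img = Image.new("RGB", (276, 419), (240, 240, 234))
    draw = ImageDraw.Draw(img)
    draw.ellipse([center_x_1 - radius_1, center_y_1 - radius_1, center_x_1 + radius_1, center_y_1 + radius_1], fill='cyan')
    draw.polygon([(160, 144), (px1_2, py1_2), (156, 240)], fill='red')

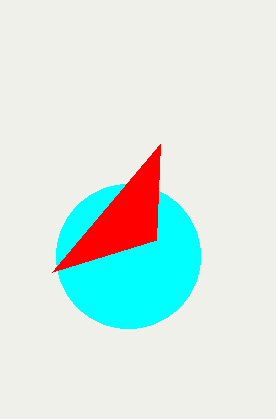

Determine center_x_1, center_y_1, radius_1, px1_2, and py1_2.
center_x_1 = 128; center_y_1 = 256; radius_1 = 72; px1_2 = 52; py1_2 = 272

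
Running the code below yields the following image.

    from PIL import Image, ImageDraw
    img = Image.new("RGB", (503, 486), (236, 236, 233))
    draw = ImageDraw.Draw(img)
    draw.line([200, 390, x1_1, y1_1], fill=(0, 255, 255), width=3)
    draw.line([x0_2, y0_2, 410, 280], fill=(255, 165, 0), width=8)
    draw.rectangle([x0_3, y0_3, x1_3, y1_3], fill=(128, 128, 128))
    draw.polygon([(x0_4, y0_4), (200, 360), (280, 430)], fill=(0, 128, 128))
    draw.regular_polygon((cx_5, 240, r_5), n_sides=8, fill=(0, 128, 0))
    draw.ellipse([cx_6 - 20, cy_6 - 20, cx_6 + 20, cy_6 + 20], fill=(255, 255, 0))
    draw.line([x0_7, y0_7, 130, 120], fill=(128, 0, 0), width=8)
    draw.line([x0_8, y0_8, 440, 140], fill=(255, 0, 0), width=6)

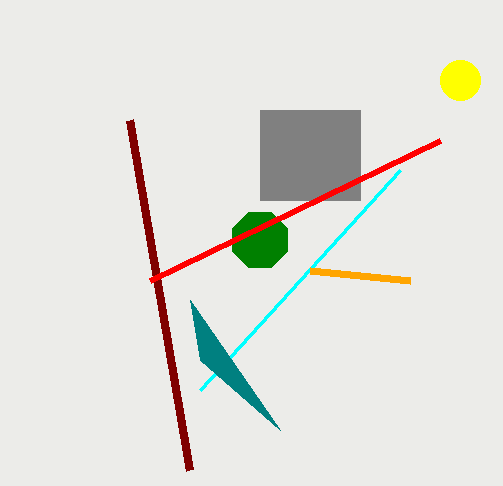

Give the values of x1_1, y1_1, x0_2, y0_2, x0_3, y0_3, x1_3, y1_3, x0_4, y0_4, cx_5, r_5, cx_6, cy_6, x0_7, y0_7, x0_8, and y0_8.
x1_1 = 400
y1_1 = 170
x0_2 = 310
y0_2 = 270
x0_3 = 260
y0_3 = 110
x1_3 = 360
y1_3 = 200
x0_4 = 190
y0_4 = 300
cx_5 = 260
r_5 = 30
cx_6 = 460
cy_6 = 80
x0_7 = 190
y0_7 = 470
x0_8 = 150
y0_8 = 280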